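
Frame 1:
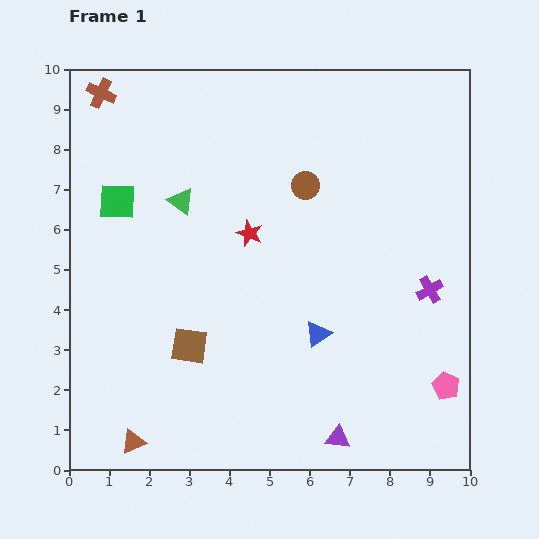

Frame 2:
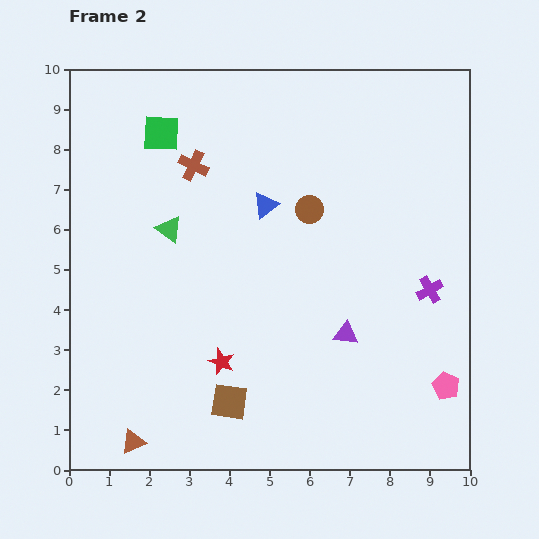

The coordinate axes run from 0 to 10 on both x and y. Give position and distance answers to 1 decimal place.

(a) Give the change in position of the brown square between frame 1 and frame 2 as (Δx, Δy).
(1.0, -1.4)

The brown square was at (3.0, 3.1) in frame 1 and (4.0, 1.7) in frame 2.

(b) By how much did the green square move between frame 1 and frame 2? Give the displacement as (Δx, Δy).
(1.1, 1.7)

The green square was at (1.2, 6.7) in frame 1 and (2.3, 8.4) in frame 2.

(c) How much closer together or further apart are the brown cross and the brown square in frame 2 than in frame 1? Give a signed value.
-0.7

Distance in frame 1: 6.7. Distance in frame 2: 6.0.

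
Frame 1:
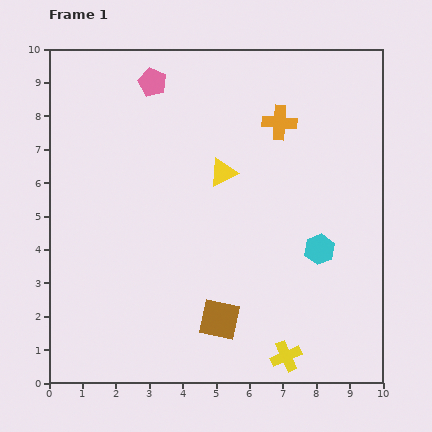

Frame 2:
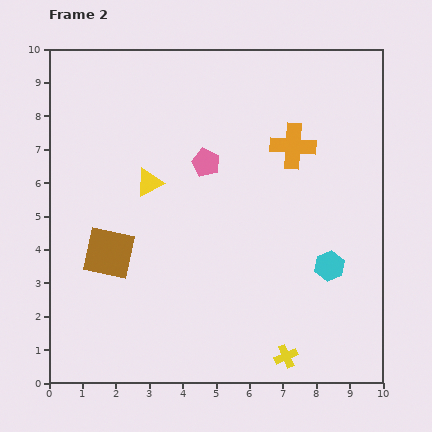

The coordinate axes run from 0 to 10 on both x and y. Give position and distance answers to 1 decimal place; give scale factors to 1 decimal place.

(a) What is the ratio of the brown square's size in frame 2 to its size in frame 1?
1.3×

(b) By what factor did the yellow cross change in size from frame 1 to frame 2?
0.8×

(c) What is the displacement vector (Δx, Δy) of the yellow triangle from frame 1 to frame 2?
(-2.2, -0.3)

The yellow triangle was at (5.2, 6.3) in frame 1 and (3.0, 6.0) in frame 2.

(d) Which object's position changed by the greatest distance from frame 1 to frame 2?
the brown square

(moved 3.9; next 2.9)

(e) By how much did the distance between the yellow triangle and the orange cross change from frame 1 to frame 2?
+2.1

Distance in frame 1: 2.3. Distance in frame 2: 4.4.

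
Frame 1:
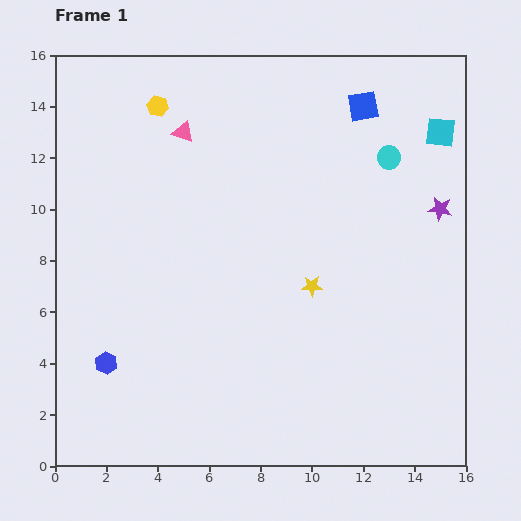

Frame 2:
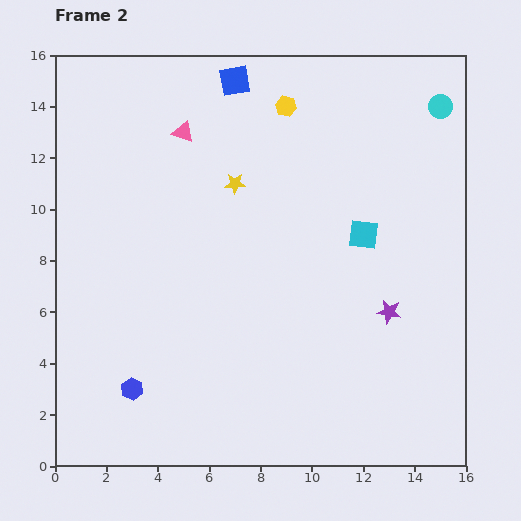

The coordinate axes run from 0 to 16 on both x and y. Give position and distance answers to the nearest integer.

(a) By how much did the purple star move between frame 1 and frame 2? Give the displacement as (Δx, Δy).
(-2, -4)

The purple star was at (15, 10) in frame 1 and (13, 6) in frame 2.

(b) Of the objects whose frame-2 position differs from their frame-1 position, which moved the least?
the blue hexagon

(moved 1)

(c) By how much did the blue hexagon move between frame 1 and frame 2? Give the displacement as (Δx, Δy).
(1, -1)

The blue hexagon was at (2, 4) in frame 1 and (3, 3) in frame 2.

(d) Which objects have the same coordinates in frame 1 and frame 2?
the pink triangle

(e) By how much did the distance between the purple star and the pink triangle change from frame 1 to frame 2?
+1

Distance in frame 1: 10. Distance in frame 2: 11.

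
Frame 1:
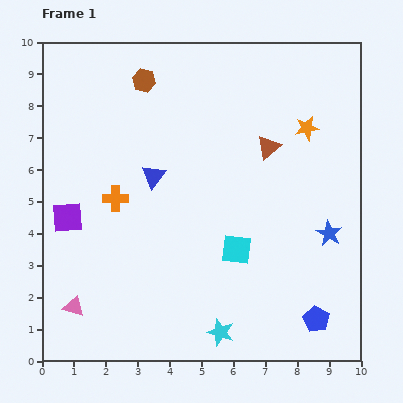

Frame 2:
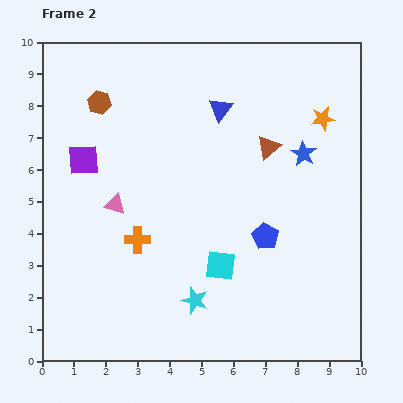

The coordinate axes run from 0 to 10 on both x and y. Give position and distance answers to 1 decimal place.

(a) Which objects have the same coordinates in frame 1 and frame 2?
the brown triangle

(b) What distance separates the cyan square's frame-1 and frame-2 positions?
0.7

The cyan square moved from (6.1, 3.5) to (5.6, 3.0), a distance of √(0.5² + 0.5²) ≈ 0.7.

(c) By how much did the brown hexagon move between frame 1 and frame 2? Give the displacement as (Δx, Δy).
(-1.4, -0.7)

The brown hexagon was at (3.2, 8.8) in frame 1 and (1.8, 8.1) in frame 2.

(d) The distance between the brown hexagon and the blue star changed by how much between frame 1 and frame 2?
-0.9

Distance in frame 1: 7.5. Distance in frame 2: 6.6.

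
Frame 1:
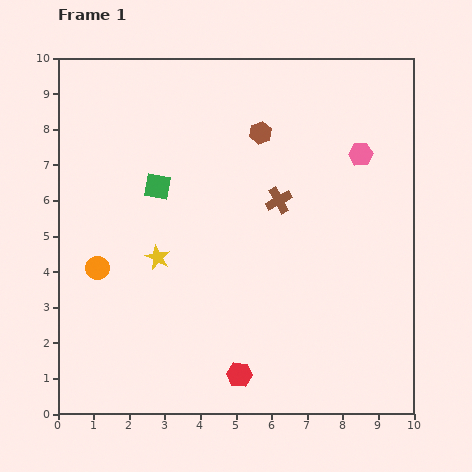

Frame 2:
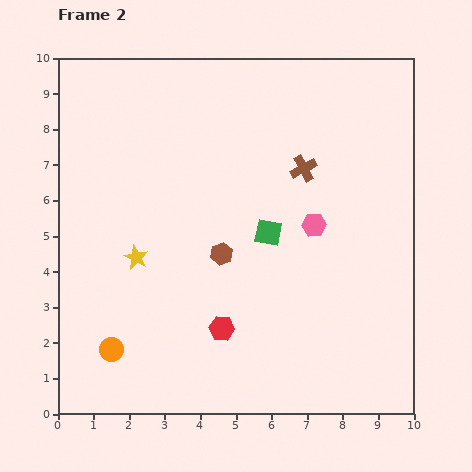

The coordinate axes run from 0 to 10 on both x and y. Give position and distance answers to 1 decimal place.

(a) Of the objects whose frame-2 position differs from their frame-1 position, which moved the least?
the yellow star

(moved 0.6)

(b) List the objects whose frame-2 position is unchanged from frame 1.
none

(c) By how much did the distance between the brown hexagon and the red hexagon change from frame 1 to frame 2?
-4.7

Distance in frame 1: 6.8. Distance in frame 2: 2.1.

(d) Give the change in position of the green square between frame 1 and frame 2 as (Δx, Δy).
(3.1, -1.3)

The green square was at (2.8, 6.4) in frame 1 and (5.9, 5.1) in frame 2.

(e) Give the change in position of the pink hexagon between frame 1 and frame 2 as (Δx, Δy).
(-1.3, -2.0)

The pink hexagon was at (8.5, 7.3) in frame 1 and (7.2, 5.3) in frame 2.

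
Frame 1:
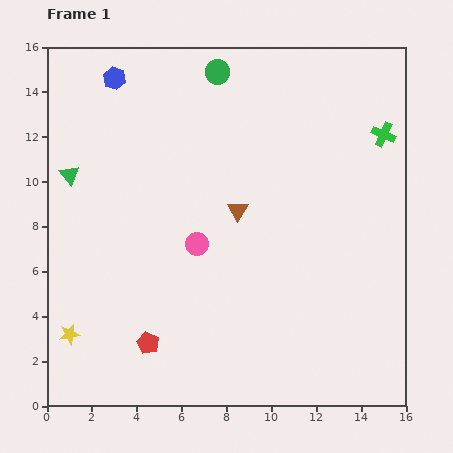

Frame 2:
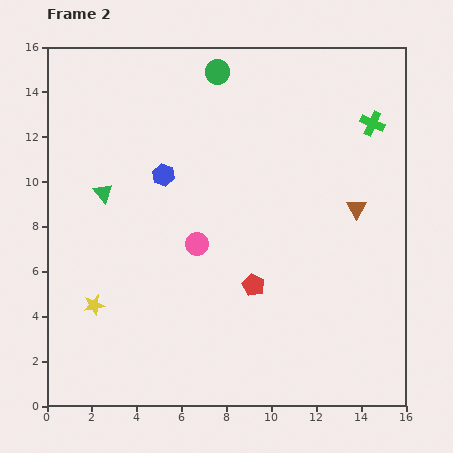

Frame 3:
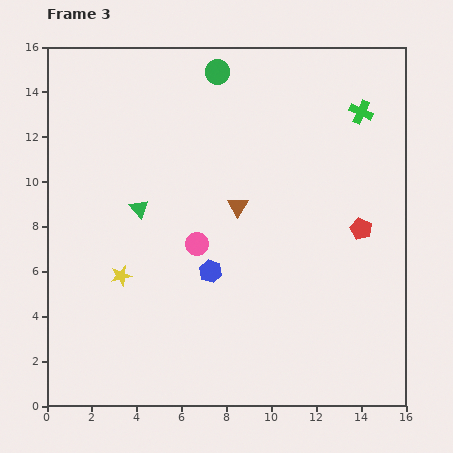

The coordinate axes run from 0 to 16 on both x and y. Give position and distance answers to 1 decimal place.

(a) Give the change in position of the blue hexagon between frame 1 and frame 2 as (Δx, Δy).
(2.2, -4.3)

The blue hexagon was at (3.0, 14.6) in frame 1 and (5.2, 10.3) in frame 2.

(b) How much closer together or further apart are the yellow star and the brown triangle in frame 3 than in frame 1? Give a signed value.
-3.2

Distance in frame 1: 9.3. Distance in frame 3: 6.1.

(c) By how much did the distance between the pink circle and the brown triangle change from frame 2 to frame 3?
-4.8

Distance in frame 2: 7.3. Distance in frame 3: 2.5.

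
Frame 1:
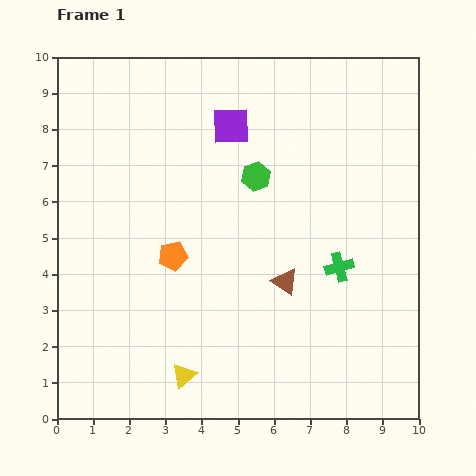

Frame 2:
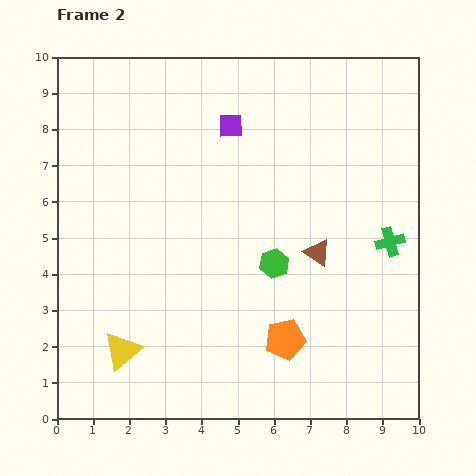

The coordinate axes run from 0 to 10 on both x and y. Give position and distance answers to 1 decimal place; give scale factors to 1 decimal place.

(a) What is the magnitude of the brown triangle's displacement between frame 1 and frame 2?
1.2

The brown triangle moved from (6.3, 3.8) to (7.2, 4.6), a distance of √(0.9² + 0.8²) ≈ 1.2.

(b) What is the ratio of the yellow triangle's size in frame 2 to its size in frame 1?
1.5×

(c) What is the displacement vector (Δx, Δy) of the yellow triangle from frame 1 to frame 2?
(-1.7, 0.7)

The yellow triangle was at (3.5, 1.2) in frame 1 and (1.8, 1.9) in frame 2.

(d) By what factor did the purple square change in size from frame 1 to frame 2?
0.7×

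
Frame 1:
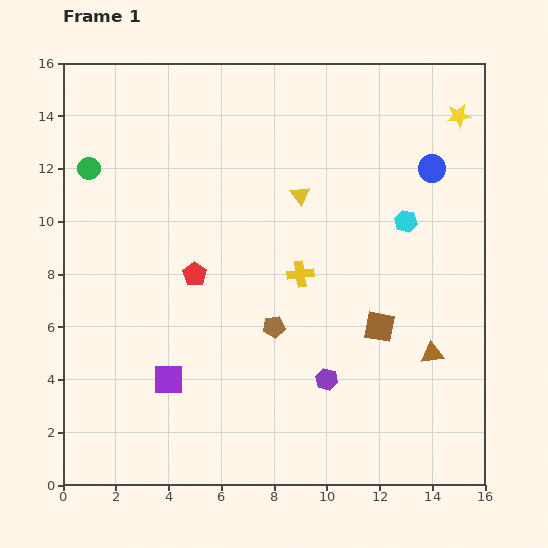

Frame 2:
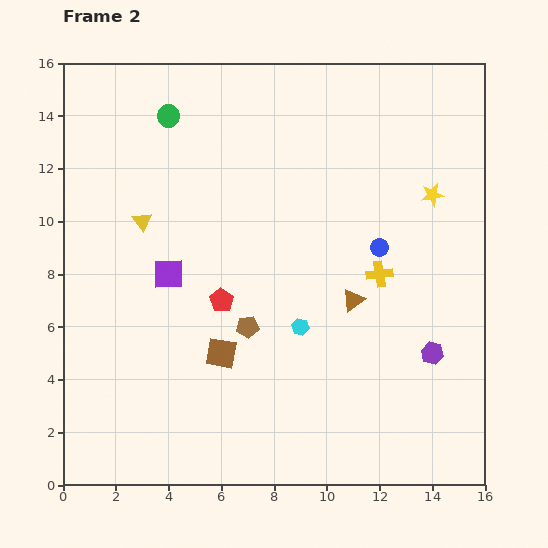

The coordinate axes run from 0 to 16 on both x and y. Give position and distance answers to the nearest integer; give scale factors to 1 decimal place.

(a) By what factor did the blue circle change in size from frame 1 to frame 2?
0.6×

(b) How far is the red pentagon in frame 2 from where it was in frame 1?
1

The red pentagon moved from (5, 8) to (6, 7), a distance of √(1² + 1²) ≈ 1.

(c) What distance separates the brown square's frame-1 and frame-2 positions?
6

The brown square moved from (12, 6) to (6, 5), a distance of √(6² + 1²) ≈ 6.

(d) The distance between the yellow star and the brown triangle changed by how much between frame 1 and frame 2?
-4

Distance in frame 1: 9. Distance in frame 2: 5.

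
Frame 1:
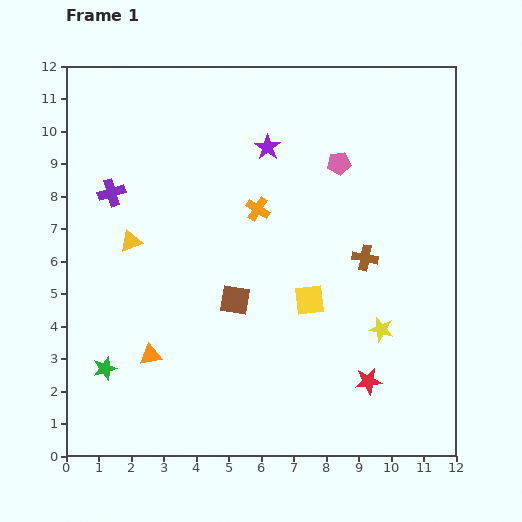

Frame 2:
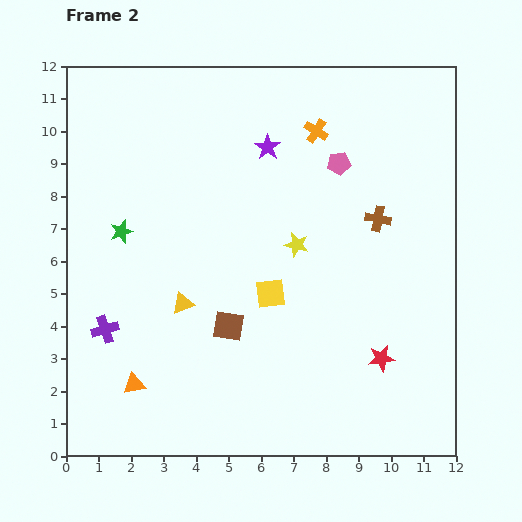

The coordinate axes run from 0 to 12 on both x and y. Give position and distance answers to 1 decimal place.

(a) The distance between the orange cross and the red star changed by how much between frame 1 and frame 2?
+1.0

Distance in frame 1: 6.3. Distance in frame 2: 7.3.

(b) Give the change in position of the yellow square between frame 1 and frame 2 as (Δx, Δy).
(-1.2, 0.2)

The yellow square was at (7.5, 4.8) in frame 1 and (6.3, 5.0) in frame 2.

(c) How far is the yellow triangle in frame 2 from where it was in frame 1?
2.5

The yellow triangle moved from (2.0, 6.6) to (3.6, 4.7), a distance of √(1.6² + 1.9²) ≈ 2.5.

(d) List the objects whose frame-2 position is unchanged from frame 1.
the pink pentagon, the purple star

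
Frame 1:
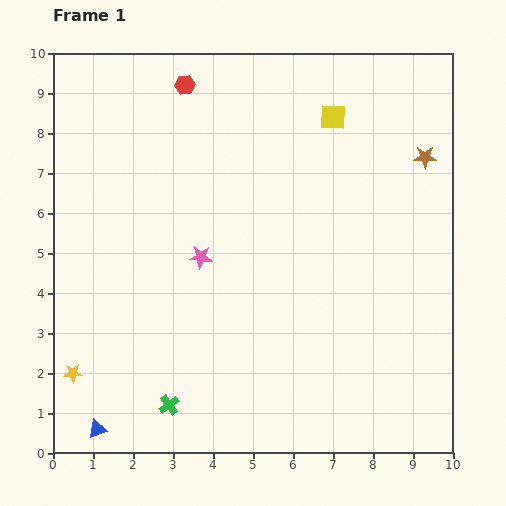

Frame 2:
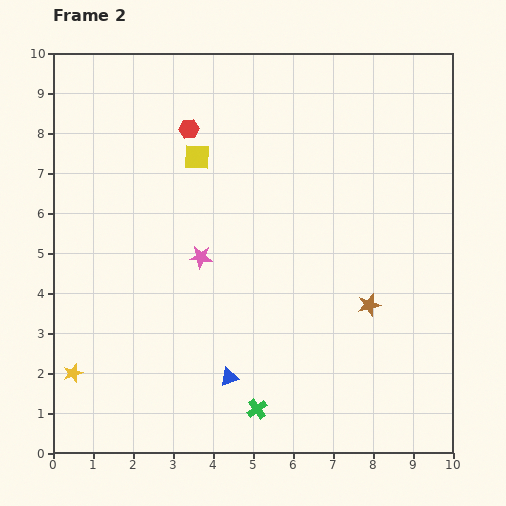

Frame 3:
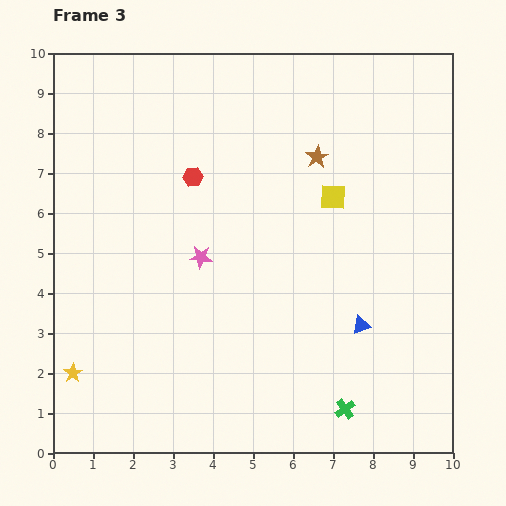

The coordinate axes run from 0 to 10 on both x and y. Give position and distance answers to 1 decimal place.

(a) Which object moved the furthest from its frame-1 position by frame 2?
the brown star

(moved 4.0; next 3.5)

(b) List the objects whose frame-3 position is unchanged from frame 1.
the pink star, the yellow star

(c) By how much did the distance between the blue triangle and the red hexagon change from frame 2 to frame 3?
-0.7

Distance in frame 2: 6.3. Distance in frame 3: 5.6.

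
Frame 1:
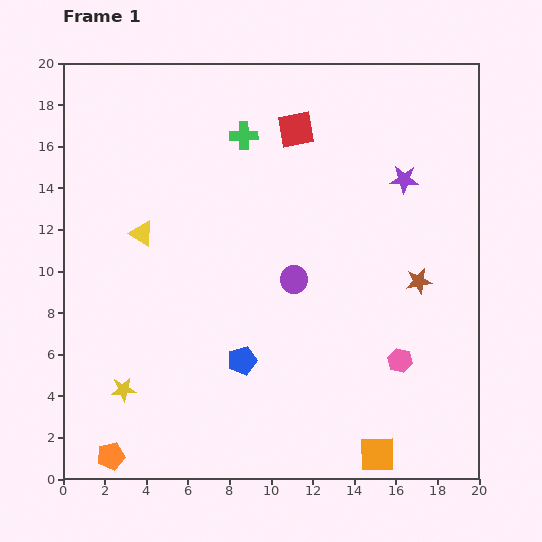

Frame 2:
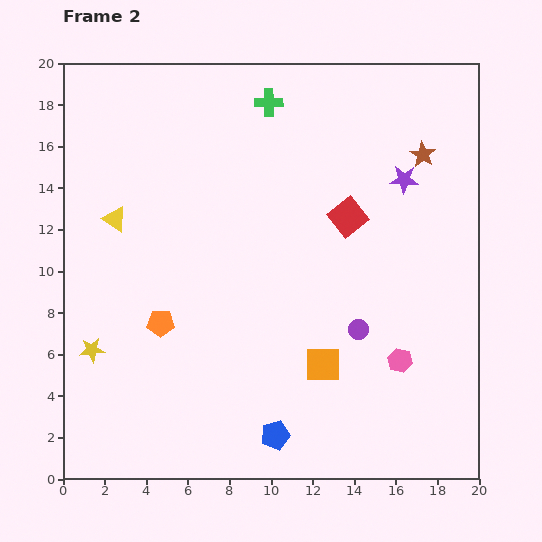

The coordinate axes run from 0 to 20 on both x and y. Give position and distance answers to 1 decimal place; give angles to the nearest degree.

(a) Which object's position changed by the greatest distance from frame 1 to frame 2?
the orange pentagon

(moved 6.8; next 6.1)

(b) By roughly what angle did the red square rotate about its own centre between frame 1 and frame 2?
28° counter-clockwise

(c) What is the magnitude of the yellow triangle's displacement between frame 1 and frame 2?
1.5

The yellow triangle moved from (3.8, 11.8) to (2.5, 12.5), a distance of √(1.3² + 0.7²) ≈ 1.5.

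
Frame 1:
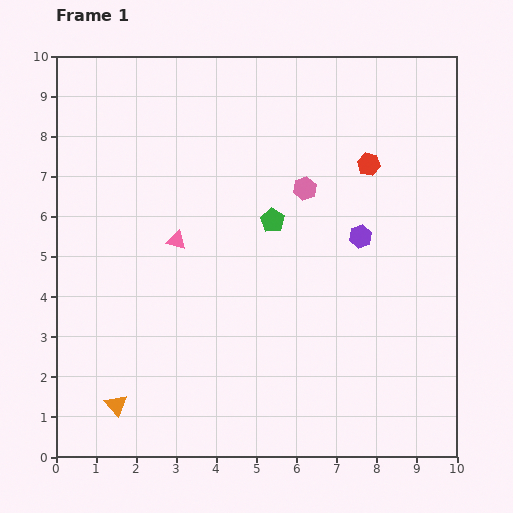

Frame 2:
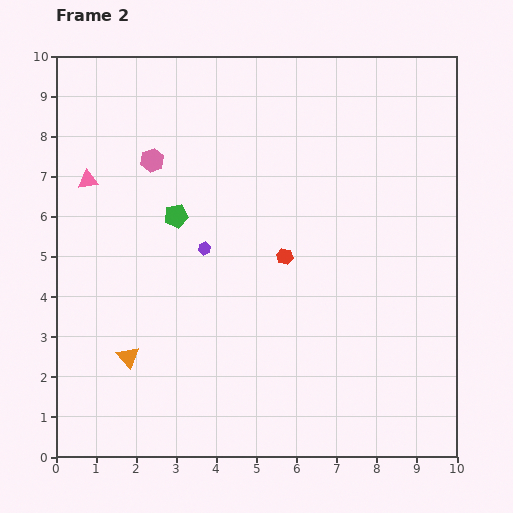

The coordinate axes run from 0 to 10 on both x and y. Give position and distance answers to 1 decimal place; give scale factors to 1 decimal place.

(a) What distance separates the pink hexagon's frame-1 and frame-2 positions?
3.9

The pink hexagon moved from (6.2, 6.7) to (2.4, 7.4), a distance of √(3.8² + 0.7²) ≈ 3.9.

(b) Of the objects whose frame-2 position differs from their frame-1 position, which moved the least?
the orange triangle

(moved 1.2)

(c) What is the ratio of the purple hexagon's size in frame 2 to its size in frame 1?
0.6×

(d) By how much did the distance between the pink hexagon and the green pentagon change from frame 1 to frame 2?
+0.4

Distance in frame 1: 1.1. Distance in frame 2: 1.5.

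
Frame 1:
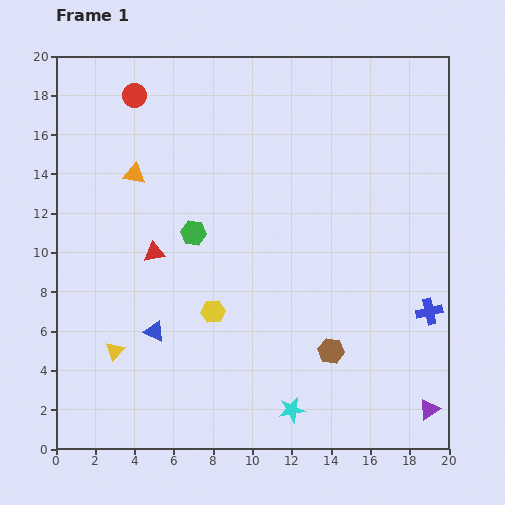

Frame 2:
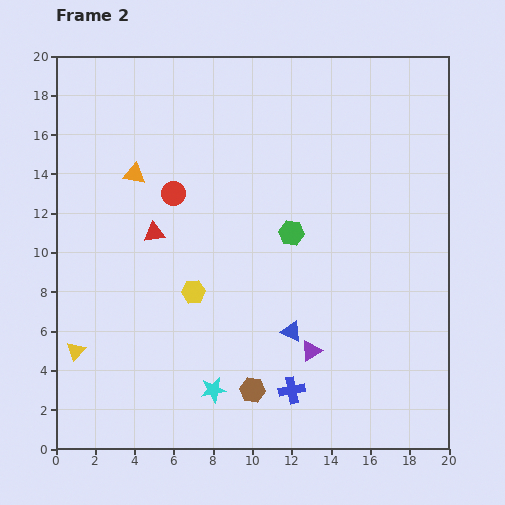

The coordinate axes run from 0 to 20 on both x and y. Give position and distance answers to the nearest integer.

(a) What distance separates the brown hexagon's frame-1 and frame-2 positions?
4

The brown hexagon moved from (14, 5) to (10, 3), a distance of √(4² + 2²) ≈ 4.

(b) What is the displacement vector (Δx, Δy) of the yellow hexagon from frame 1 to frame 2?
(-1, 1)

The yellow hexagon was at (8, 7) in frame 1 and (7, 8) in frame 2.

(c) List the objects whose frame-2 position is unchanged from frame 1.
the orange triangle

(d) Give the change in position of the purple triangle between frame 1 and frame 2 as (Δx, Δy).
(-6, 3)

The purple triangle was at (19, 2) in frame 1 and (13, 5) in frame 2.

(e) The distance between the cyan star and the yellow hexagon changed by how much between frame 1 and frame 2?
-1

Distance in frame 1: 6. Distance in frame 2: 5.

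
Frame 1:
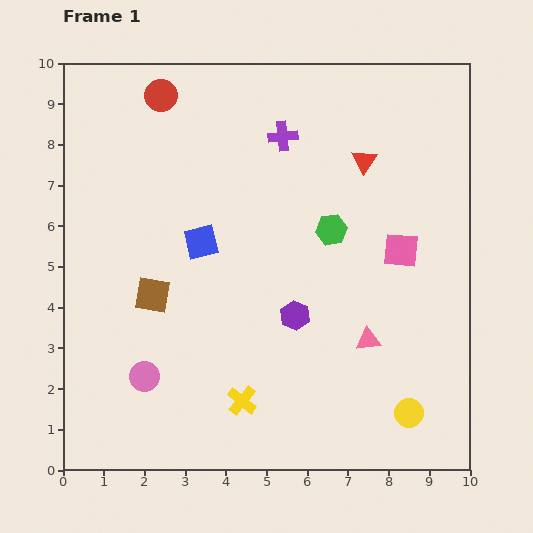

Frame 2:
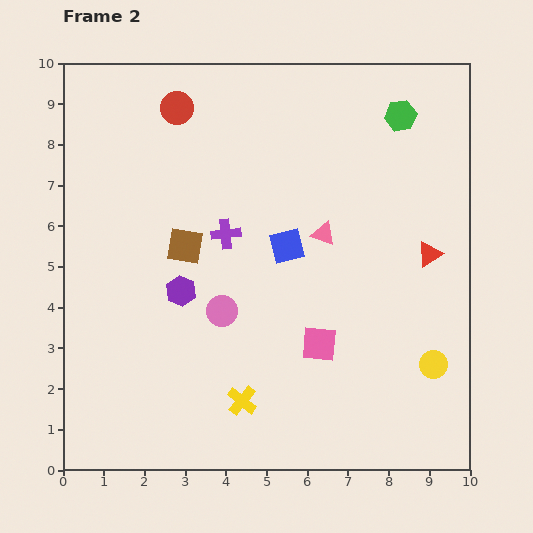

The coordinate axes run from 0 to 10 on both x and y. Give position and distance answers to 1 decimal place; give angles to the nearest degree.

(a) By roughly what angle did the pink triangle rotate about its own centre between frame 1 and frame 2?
24° clockwise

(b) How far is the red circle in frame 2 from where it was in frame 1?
0.5

The red circle moved from (2.4, 9.2) to (2.8, 8.9), a distance of √(0.4² + 0.3²) ≈ 0.5.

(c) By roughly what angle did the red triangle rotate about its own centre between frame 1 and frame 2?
24° clockwise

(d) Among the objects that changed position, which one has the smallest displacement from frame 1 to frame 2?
the red circle

(moved 0.5)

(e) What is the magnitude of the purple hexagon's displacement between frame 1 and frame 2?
2.9

The purple hexagon moved from (5.7, 3.8) to (2.9, 4.4), a distance of √(2.8² + 0.6²) ≈ 2.9.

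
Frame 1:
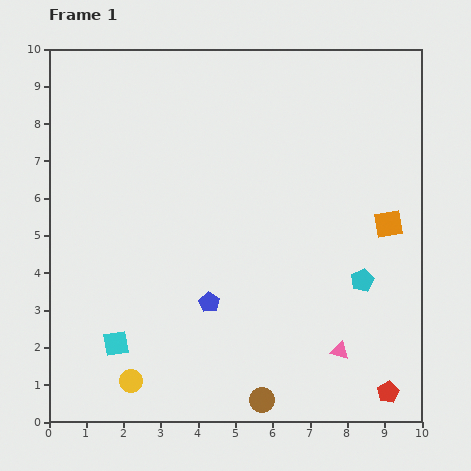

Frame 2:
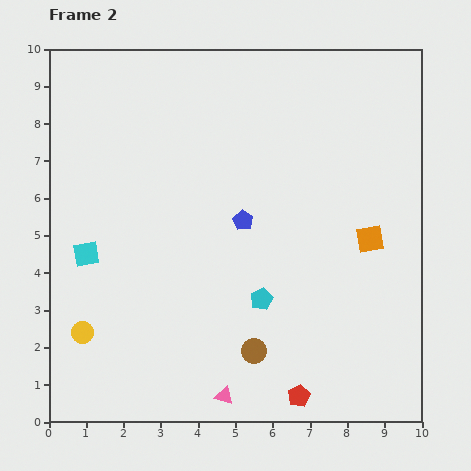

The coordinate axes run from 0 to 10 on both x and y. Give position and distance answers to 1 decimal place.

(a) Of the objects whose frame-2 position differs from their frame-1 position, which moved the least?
the orange square

(moved 0.6)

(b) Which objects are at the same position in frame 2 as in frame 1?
none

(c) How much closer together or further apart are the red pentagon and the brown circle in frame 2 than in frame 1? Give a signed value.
-1.7

Distance in frame 1: 3.4. Distance in frame 2: 1.7.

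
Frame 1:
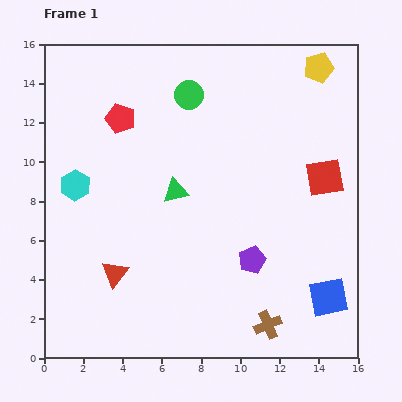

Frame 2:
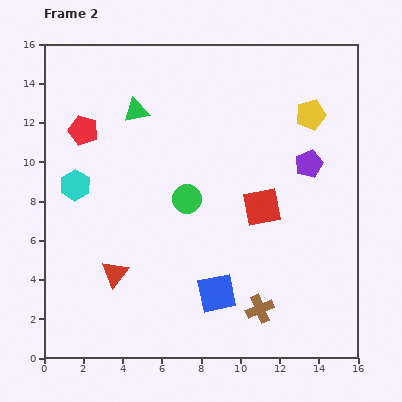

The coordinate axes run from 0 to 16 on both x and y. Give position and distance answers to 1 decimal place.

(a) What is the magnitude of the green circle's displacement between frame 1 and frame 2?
5.3

The green circle moved from (7.4, 13.4) to (7.3, 8.1), a distance of √(0.1² + 5.3²) ≈ 5.3.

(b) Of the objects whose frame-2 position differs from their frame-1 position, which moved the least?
the brown cross

(moved 0.9)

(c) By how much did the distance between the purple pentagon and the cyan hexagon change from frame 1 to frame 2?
+2.2

Distance in frame 1: 9.8. Distance in frame 2: 12.0.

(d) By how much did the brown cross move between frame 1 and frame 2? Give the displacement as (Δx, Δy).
(-0.4, 0.8)

The brown cross was at (11.4, 1.7) in frame 1 and (11.0, 2.5) in frame 2.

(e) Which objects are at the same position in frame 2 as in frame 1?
the red triangle, the cyan hexagon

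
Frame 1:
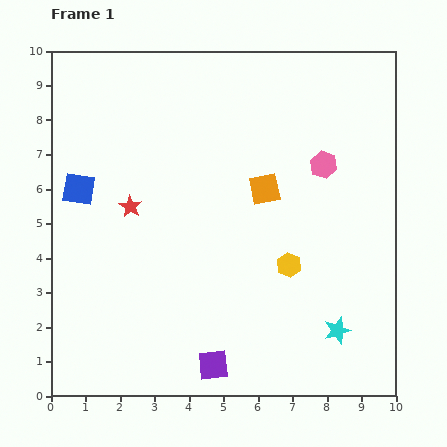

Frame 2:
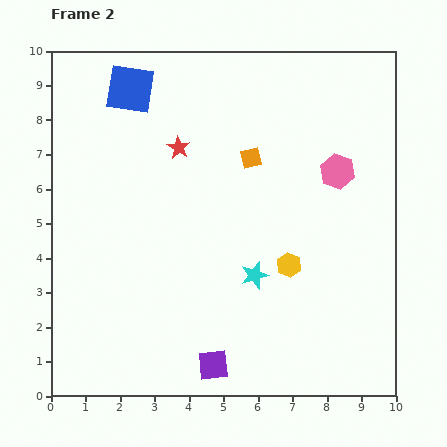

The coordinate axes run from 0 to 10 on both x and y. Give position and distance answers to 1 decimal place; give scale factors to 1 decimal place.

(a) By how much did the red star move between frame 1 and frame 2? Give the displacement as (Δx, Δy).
(1.4, 1.7)

The red star was at (2.3, 5.5) in frame 1 and (3.7, 7.2) in frame 2.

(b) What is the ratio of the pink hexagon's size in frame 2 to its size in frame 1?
1.3×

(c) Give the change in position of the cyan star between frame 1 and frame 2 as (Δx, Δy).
(-2.4, 1.6)

The cyan star was at (8.3, 1.9) in frame 1 and (5.9, 3.5) in frame 2.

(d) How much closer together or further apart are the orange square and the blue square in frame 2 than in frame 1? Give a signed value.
-1.4

Distance in frame 1: 5.4. Distance in frame 2: 4.0.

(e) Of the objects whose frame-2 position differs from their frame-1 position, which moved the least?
the pink hexagon

(moved 0.4)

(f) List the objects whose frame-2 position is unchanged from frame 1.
the purple square, the yellow hexagon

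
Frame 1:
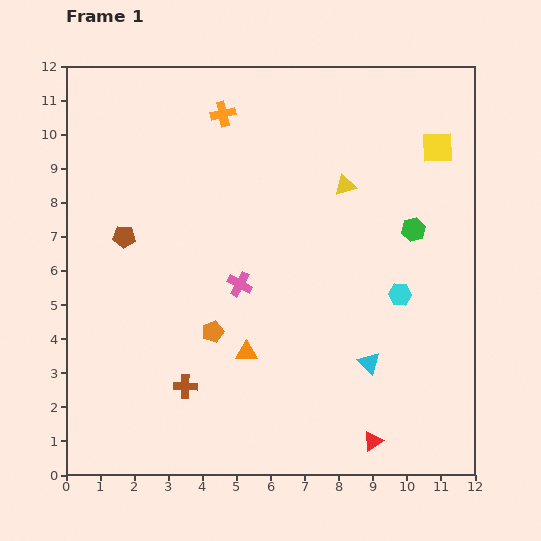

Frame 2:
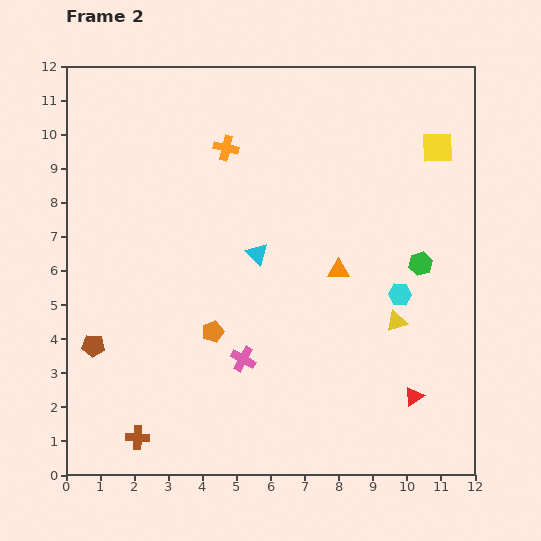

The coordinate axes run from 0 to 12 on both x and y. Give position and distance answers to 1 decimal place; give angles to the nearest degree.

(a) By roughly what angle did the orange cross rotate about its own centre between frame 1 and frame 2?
27° clockwise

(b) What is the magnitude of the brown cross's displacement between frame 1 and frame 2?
2.1

The brown cross moved from (3.5, 2.6) to (2.1, 1.1), a distance of √(1.4² + 1.5²) ≈ 2.1.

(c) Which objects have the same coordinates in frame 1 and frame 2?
the cyan hexagon, the yellow square, the orange pentagon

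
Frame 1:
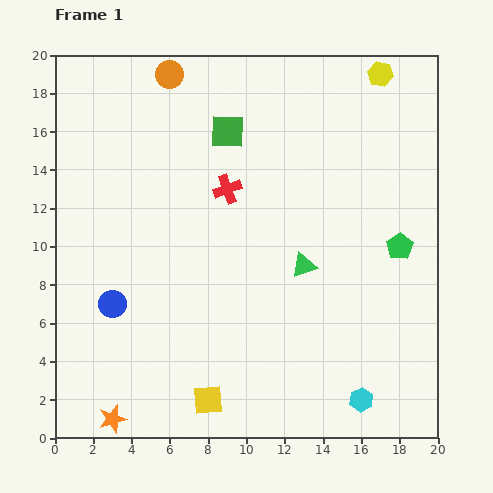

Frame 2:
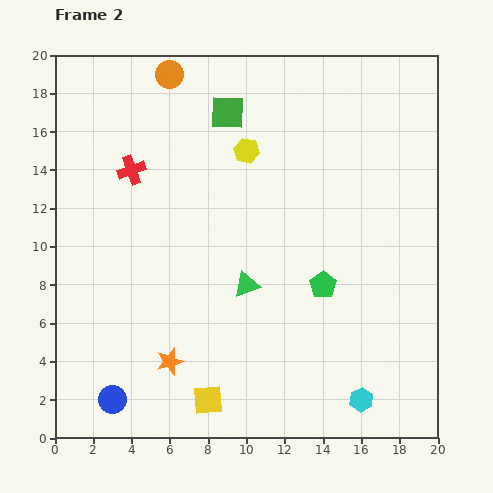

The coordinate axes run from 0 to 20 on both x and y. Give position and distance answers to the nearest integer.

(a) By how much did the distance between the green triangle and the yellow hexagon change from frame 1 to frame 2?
-4

Distance in frame 1: 11. Distance in frame 2: 7.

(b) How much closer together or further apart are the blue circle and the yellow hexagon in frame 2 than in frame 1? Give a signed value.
-3

Distance in frame 1: 18. Distance in frame 2: 15.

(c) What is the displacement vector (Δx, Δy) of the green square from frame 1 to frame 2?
(0, 1)

The green square was at (9, 16) in frame 1 and (9, 17) in frame 2.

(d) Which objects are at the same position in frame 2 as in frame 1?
the cyan hexagon, the yellow square, the orange circle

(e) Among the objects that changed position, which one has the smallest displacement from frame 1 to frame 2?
the green square

(moved 1)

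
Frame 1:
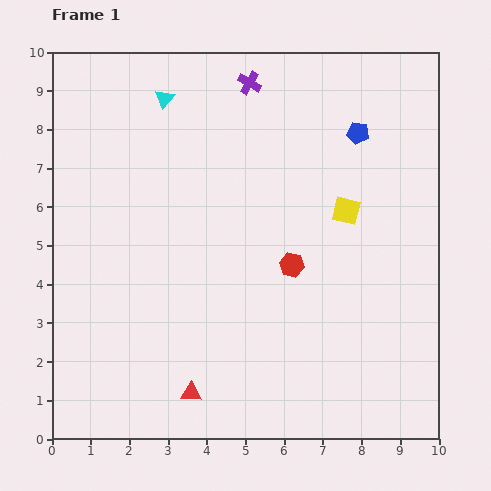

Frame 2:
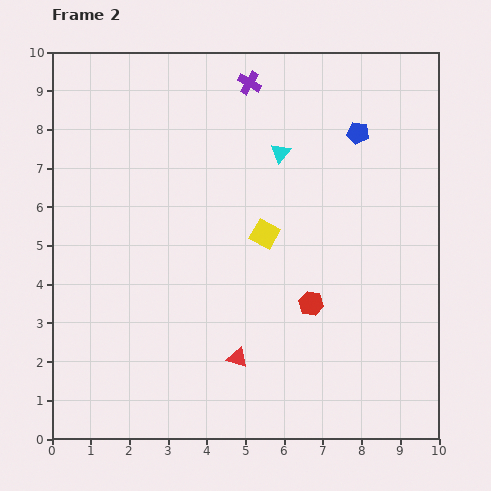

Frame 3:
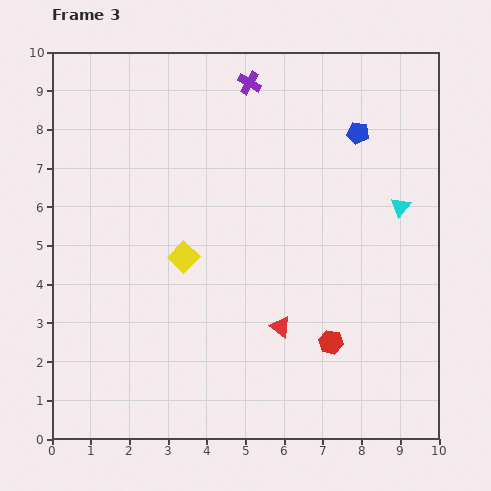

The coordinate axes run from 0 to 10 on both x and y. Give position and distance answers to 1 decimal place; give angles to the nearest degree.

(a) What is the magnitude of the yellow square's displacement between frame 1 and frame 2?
2.2

The yellow square moved from (7.6, 5.9) to (5.5, 5.3), a distance of √(2.1² + 0.6²) ≈ 2.2.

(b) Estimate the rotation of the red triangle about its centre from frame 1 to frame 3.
34° clockwise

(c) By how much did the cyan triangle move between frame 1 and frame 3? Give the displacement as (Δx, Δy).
(6.1, -2.8)

The cyan triangle was at (2.9, 8.8) in frame 1 and (9.0, 6.0) in frame 3.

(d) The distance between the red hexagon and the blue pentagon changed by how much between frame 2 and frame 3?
+0.8

Distance in frame 2: 4.6. Distance in frame 3: 5.4.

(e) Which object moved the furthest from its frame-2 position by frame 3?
the cyan triangle

(moved 3.4; next 2.2)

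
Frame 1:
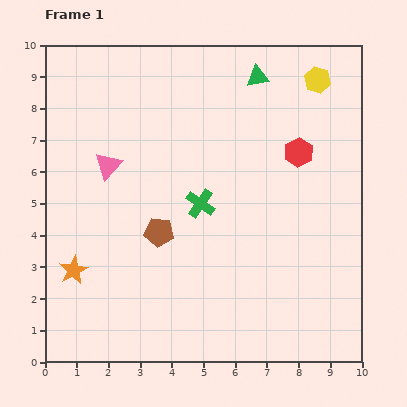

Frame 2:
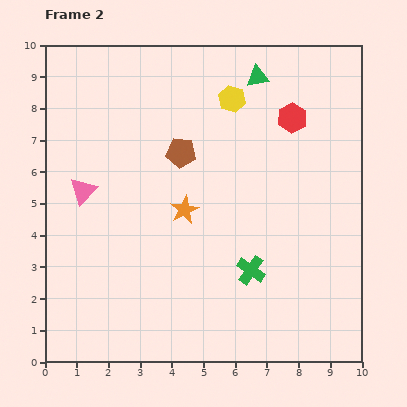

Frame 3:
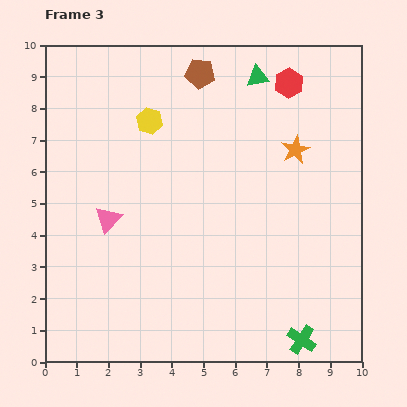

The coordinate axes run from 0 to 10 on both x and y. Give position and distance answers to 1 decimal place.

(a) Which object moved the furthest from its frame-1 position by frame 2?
the orange star

(moved 4.0; next 2.8)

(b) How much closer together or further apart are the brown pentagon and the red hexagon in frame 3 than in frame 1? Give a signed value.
-2.3

Distance in frame 1: 5.1. Distance in frame 3: 2.8.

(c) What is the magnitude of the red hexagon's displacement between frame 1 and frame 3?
2.2

The red hexagon moved from (8.0, 6.6) to (7.7, 8.8), a distance of √(0.3² + 2.2²) ≈ 2.2.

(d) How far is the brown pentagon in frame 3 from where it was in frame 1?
5.2

The brown pentagon moved from (3.6, 4.1) to (4.9, 9.1), a distance of √(1.3² + 5.0²) ≈ 5.2.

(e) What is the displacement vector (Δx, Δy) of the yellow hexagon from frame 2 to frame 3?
(-2.6, -0.7)

The yellow hexagon was at (5.9, 8.3) in frame 2 and (3.3, 7.6) in frame 3.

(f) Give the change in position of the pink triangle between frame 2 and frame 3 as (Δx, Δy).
(0.8, -0.9)

The pink triangle was at (1.2, 5.4) in frame 2 and (2.0, 4.5) in frame 3.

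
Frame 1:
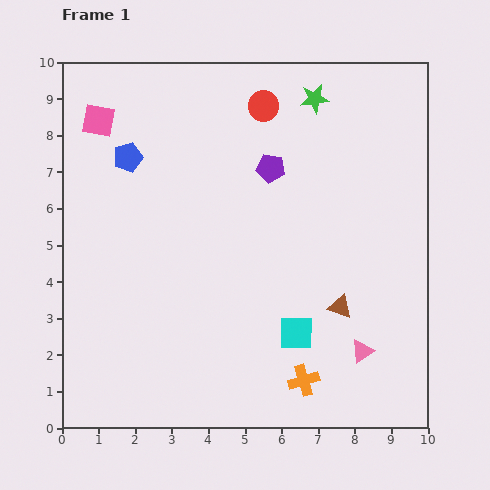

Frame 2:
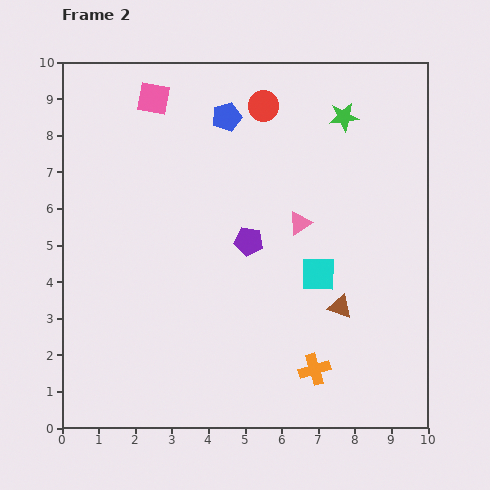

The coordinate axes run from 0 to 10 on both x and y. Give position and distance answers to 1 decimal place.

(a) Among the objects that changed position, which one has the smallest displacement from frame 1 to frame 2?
the orange cross

(moved 0.4)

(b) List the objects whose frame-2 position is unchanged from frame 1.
the red circle, the brown triangle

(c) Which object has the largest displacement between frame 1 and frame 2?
the pink triangle

(moved 3.9; next 2.9)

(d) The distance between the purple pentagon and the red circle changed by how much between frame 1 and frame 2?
+2.0

Distance in frame 1: 1.7. Distance in frame 2: 3.7.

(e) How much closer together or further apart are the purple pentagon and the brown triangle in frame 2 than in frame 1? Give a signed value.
-1.1

Distance in frame 1: 4.2. Distance in frame 2: 3.1.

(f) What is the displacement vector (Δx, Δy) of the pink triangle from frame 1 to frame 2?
(-1.7, 3.5)

The pink triangle was at (8.2, 2.1) in frame 1 and (6.5, 5.6) in frame 2.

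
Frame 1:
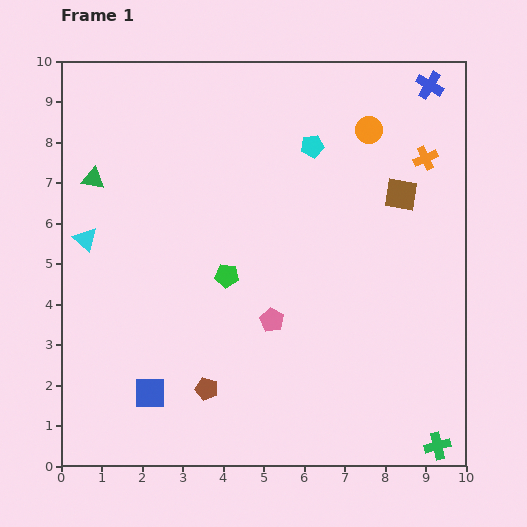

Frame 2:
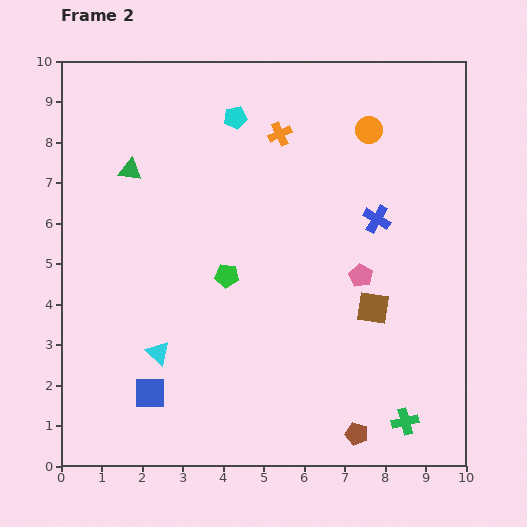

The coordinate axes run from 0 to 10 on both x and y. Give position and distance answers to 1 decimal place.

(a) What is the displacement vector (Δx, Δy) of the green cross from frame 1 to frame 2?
(-0.8, 0.6)

The green cross was at (9.3, 0.5) in frame 1 and (8.5, 1.1) in frame 2.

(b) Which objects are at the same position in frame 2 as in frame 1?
the orange circle, the blue square, the green pentagon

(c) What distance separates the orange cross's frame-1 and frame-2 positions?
3.6

The orange cross moved from (9.0, 7.6) to (5.4, 8.2), a distance of √(3.6² + 0.6²) ≈ 3.6.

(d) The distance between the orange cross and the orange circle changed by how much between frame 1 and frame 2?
+0.6

Distance in frame 1: 1.6. Distance in frame 2: 2.2.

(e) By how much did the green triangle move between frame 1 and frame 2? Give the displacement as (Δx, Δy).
(0.9, 0.2)

The green triangle was at (0.8, 7.1) in frame 1 and (1.7, 7.3) in frame 2.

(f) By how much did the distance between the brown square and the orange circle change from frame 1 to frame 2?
+2.6

Distance in frame 1: 1.8. Distance in frame 2: 4.4.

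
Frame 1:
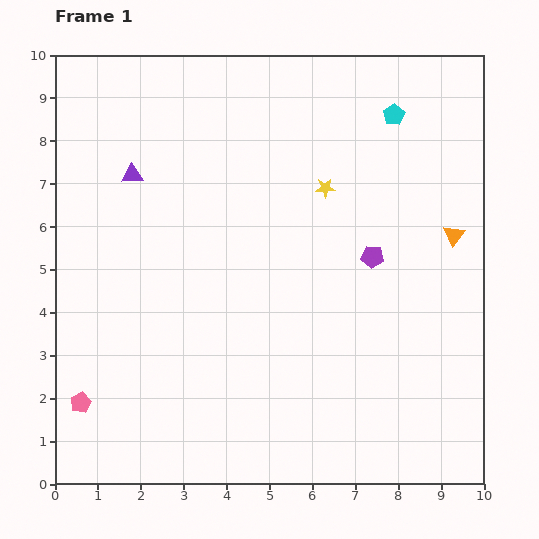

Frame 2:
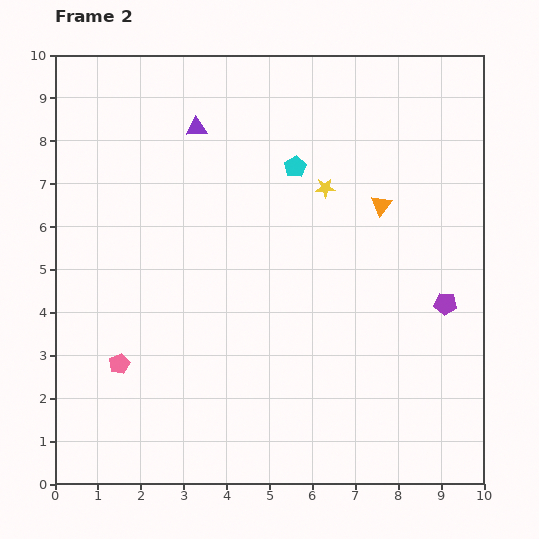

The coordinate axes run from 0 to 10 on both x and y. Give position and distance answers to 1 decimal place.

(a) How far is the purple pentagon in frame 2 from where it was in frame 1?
2.0

The purple pentagon moved from (7.4, 5.3) to (9.1, 4.2), a distance of √(1.7² + 1.1²) ≈ 2.0.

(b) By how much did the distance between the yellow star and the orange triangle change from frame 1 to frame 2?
-1.8

Distance in frame 1: 3.2. Distance in frame 2: 1.4.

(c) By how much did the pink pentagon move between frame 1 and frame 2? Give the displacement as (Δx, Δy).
(0.9, 0.9)

The pink pentagon was at (0.6, 1.9) in frame 1 and (1.5, 2.8) in frame 2.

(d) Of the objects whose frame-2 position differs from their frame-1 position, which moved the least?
the pink pentagon

(moved 1.3)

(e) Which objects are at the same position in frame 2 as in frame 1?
the yellow star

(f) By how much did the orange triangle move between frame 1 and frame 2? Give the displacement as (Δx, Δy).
(-1.7, 0.7)

The orange triangle was at (9.3, 5.8) in frame 1 and (7.6, 6.5) in frame 2.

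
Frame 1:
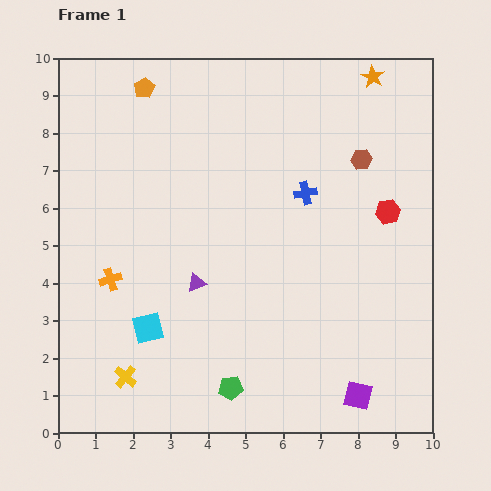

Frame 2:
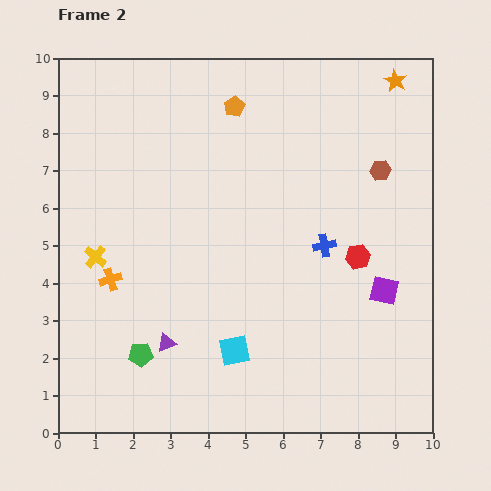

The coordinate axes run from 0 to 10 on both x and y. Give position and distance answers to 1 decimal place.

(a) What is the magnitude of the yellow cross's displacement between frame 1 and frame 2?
3.3

The yellow cross moved from (1.8, 1.5) to (1.0, 4.7), a distance of √(0.8² + 3.2²) ≈ 3.3.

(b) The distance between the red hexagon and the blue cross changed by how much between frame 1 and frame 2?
-1.4

Distance in frame 1: 2.3. Distance in frame 2: 0.9.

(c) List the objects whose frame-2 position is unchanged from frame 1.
the orange cross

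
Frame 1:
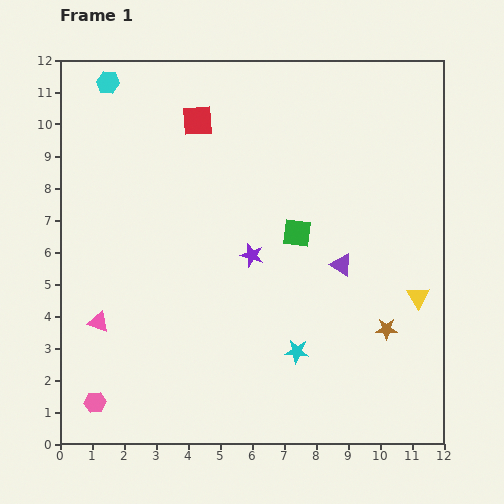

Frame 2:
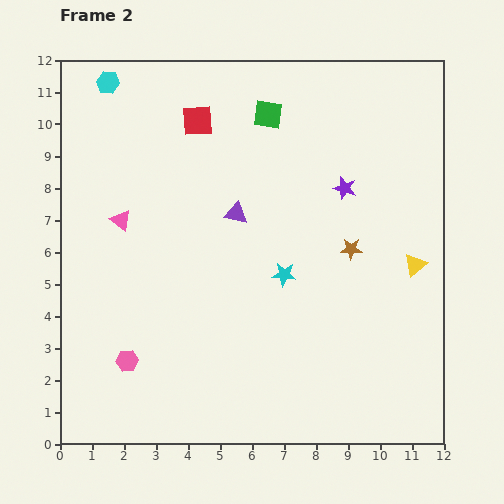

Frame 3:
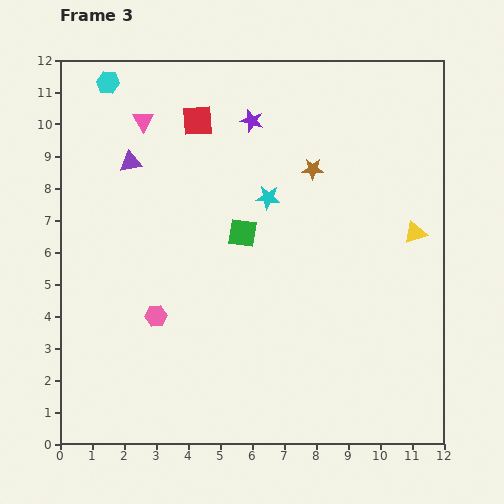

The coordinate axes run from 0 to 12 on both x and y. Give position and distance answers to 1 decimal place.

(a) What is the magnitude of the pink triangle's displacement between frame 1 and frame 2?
3.3

The pink triangle moved from (1.2, 3.8) to (1.9, 7.0), a distance of √(0.7² + 3.2²) ≈ 3.3.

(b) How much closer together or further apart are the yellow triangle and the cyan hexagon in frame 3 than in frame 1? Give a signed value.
-1.1

Distance in frame 1: 11.8. Distance in frame 3: 10.7.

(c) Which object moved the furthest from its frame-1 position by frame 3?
the purple triangle

(moved 7.3; next 6.5)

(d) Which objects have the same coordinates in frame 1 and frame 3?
the cyan hexagon, the red square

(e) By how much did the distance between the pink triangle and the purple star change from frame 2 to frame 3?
-3.7

Distance in frame 2: 7.1. Distance in frame 3: 3.4.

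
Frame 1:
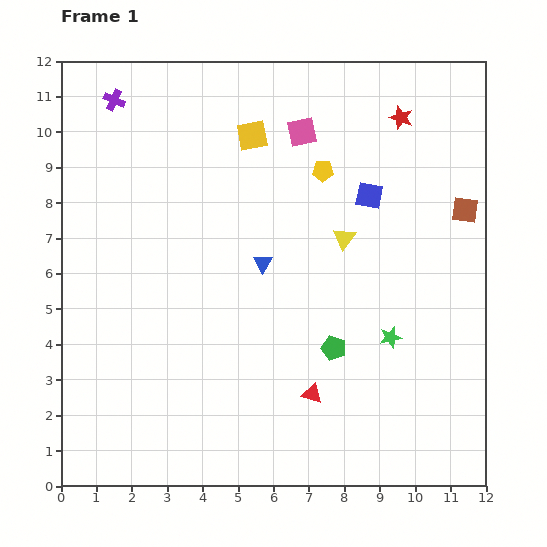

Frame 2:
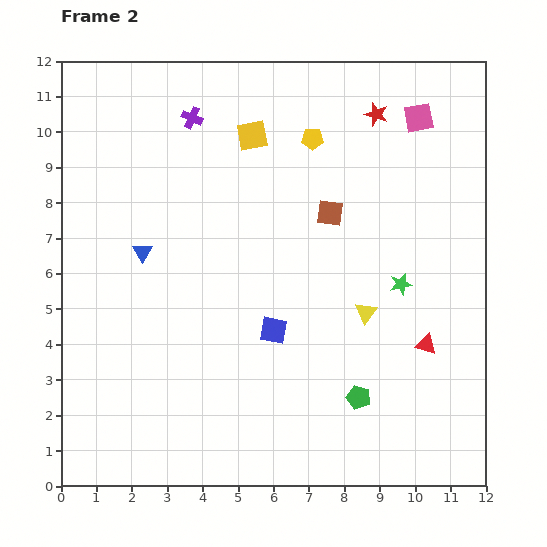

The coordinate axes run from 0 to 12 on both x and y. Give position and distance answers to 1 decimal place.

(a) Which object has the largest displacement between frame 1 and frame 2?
the blue square

(moved 4.7; next 3.8)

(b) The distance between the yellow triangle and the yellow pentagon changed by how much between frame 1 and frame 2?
+3.1

Distance in frame 1: 2.0. Distance in frame 2: 5.1.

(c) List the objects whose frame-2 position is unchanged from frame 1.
the yellow square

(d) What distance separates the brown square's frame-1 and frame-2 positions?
3.8

The brown square moved from (11.4, 7.8) to (7.6, 7.7), a distance of √(3.8² + 0.1²) ≈ 3.8.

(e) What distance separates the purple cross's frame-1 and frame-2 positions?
2.3

The purple cross moved from (1.5, 10.9) to (3.7, 10.4), a distance of √(2.2² + 0.5²) ≈ 2.3.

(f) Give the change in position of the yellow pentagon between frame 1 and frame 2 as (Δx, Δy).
(-0.3, 0.9)

The yellow pentagon was at (7.4, 8.9) in frame 1 and (7.1, 9.8) in frame 2.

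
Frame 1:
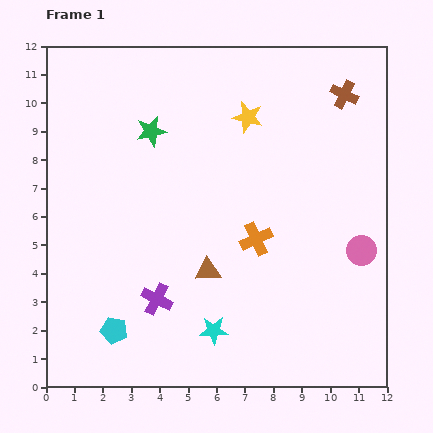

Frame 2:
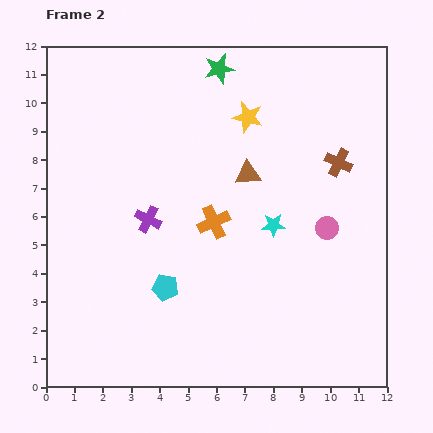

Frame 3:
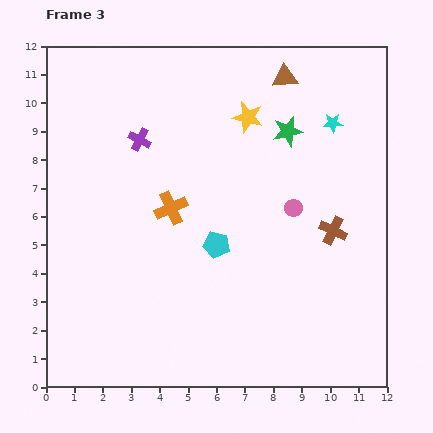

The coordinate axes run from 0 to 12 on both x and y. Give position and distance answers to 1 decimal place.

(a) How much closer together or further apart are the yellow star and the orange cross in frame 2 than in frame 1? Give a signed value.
-0.4

Distance in frame 1: 4.3. Distance in frame 2: 3.9.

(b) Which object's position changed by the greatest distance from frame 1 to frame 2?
the cyan star

(moved 4.3; next 3.7)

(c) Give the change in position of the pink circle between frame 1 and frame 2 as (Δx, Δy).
(-1.2, 0.8)

The pink circle was at (11.1, 4.8) in frame 1 and (9.9, 5.6) in frame 2.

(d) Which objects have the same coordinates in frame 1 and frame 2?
the yellow star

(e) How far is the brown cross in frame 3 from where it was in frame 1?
4.8

The brown cross moved from (10.5, 10.3) to (10.1, 5.5), a distance of √(0.4² + 4.8²) ≈ 4.8.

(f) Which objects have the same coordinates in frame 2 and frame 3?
the yellow star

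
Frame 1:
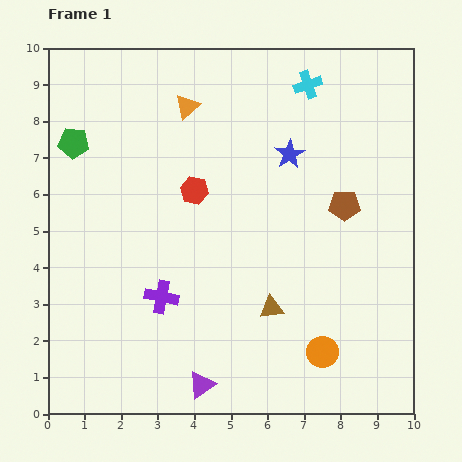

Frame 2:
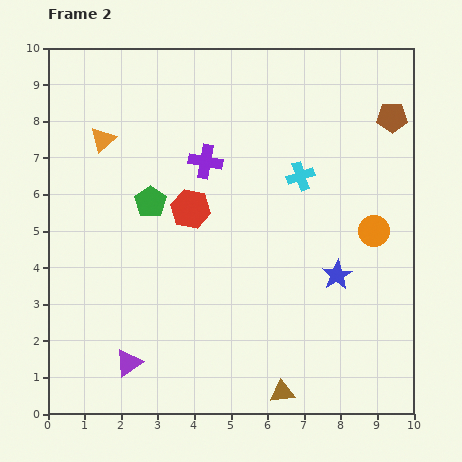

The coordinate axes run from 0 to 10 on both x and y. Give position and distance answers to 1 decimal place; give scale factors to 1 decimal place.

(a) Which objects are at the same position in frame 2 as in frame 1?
none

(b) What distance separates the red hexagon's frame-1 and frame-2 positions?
0.5

The red hexagon moved from (4.0, 6.1) to (3.9, 5.6), a distance of √(0.1² + 0.5²) ≈ 0.5.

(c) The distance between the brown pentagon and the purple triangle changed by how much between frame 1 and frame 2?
+3.5

Distance in frame 1: 6.3. Distance in frame 2: 9.8.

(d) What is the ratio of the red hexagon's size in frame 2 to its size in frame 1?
1.4×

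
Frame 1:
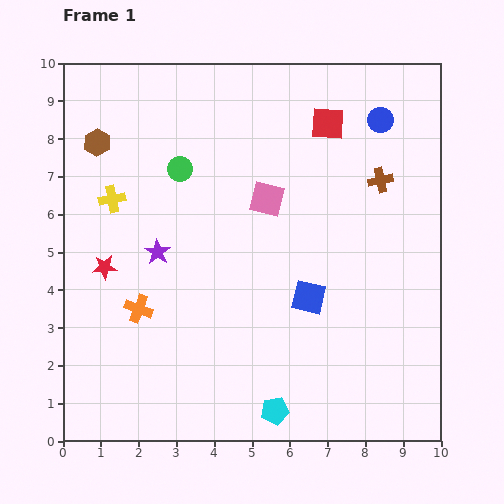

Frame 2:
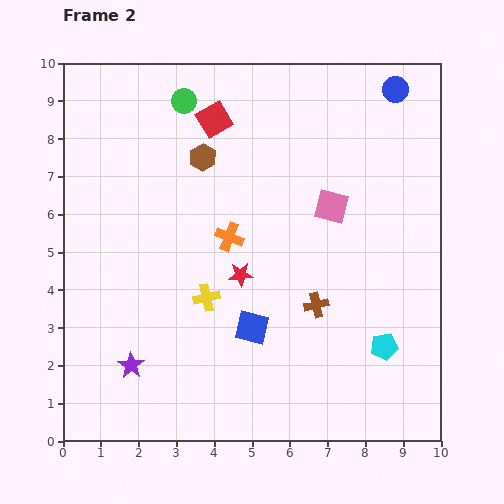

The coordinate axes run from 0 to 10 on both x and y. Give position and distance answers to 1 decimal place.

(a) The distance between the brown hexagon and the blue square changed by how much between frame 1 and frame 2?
-2.2

Distance in frame 1: 6.9. Distance in frame 2: 4.7.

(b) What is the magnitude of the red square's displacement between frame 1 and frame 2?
3.0

The red square moved from (7.0, 8.4) to (4.0, 8.5), a distance of √(3.0² + 0.1²) ≈ 3.0.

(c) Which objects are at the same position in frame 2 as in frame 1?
none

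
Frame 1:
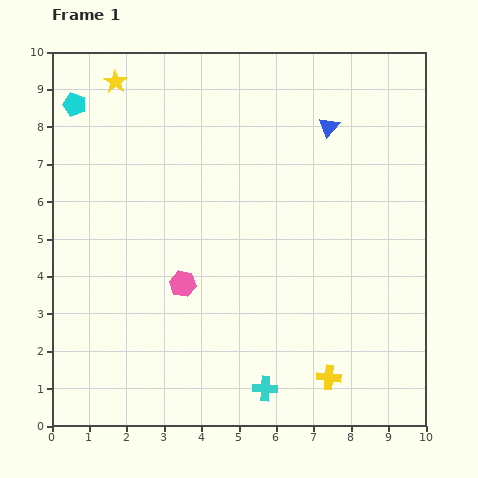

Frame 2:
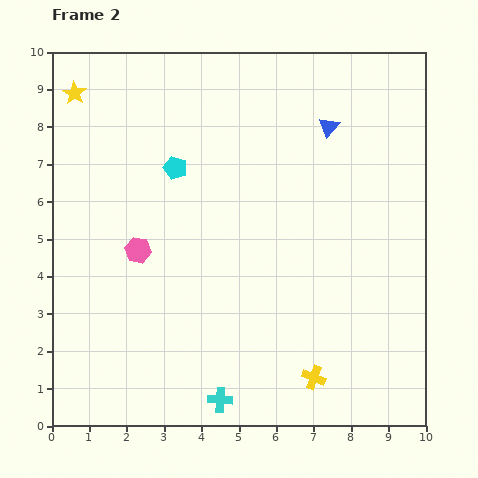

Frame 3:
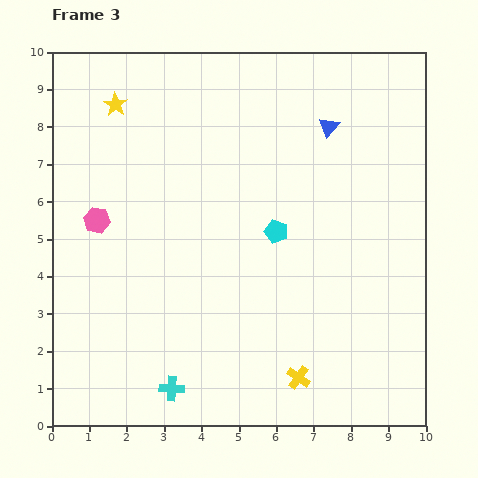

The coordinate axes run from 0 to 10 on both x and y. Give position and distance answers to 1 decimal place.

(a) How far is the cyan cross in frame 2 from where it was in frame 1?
1.2

The cyan cross moved from (5.7, 1.0) to (4.5, 0.7), a distance of √(1.2² + 0.3²) ≈ 1.2.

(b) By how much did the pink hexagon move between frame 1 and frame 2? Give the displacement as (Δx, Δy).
(-1.2, 0.9)

The pink hexagon was at (3.5, 3.8) in frame 1 and (2.3, 4.7) in frame 2.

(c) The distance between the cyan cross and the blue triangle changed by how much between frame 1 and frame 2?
+0.7

Distance in frame 1: 7.2. Distance in frame 2: 7.9.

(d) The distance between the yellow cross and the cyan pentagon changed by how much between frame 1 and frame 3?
-6.1

Distance in frame 1: 10.0. Distance in frame 3: 3.9.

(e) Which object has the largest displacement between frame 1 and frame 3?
the cyan pentagon

(moved 6.4; next 2.9)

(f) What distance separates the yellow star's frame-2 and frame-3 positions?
1.1

The yellow star moved from (0.6, 8.9) to (1.7, 8.6), a distance of √(1.1² + 0.3²) ≈ 1.1.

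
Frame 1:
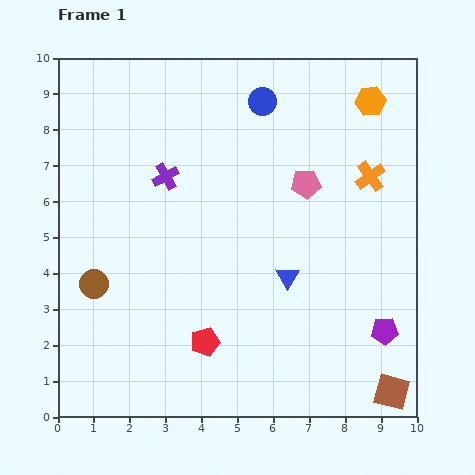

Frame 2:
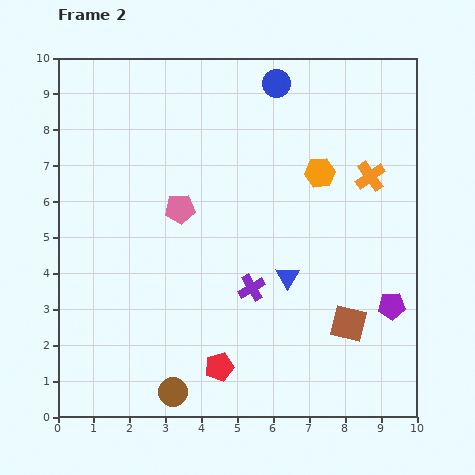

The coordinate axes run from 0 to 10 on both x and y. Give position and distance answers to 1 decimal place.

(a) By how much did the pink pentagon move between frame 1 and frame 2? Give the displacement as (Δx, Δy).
(-3.5, -0.7)

The pink pentagon was at (6.9, 6.5) in frame 1 and (3.4, 5.8) in frame 2.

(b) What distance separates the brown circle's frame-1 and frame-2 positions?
3.7

The brown circle moved from (1.0, 3.7) to (3.2, 0.7), a distance of √(2.2² + 3.0²) ≈ 3.7.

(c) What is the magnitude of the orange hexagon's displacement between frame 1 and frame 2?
2.4

The orange hexagon moved from (8.7, 8.8) to (7.3, 6.8), a distance of √(1.4² + 2.0²) ≈ 2.4.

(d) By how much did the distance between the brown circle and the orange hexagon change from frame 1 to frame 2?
-1.9

Distance in frame 1: 9.2. Distance in frame 2: 7.3.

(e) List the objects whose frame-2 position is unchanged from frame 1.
the blue triangle, the orange cross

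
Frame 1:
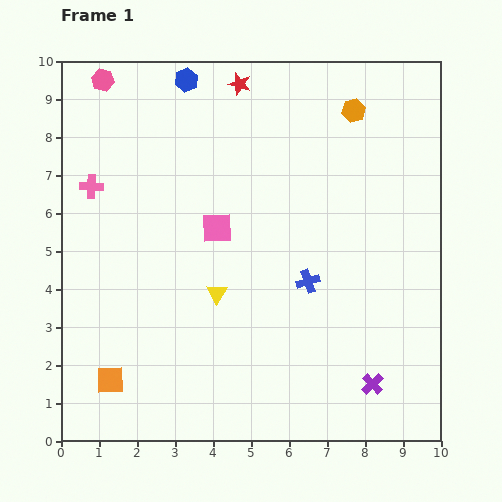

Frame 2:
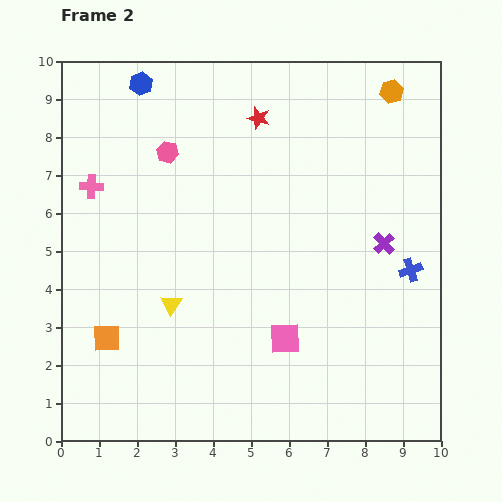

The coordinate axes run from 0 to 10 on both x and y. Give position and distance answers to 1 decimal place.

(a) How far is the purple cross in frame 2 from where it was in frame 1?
3.7

The purple cross moved from (8.2, 1.5) to (8.5, 5.2), a distance of √(0.3² + 3.7²) ≈ 3.7.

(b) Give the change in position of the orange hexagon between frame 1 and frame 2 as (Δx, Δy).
(1.0, 0.5)

The orange hexagon was at (7.7, 8.7) in frame 1 and (8.7, 9.2) in frame 2.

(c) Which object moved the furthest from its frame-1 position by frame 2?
the purple cross

(moved 3.7; next 3.4)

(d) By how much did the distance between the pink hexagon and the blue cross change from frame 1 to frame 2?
-0.5

Distance in frame 1: 7.6. Distance in frame 2: 7.1.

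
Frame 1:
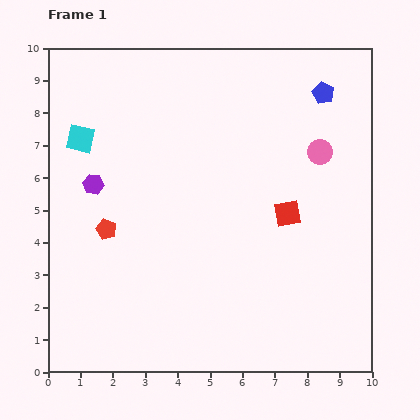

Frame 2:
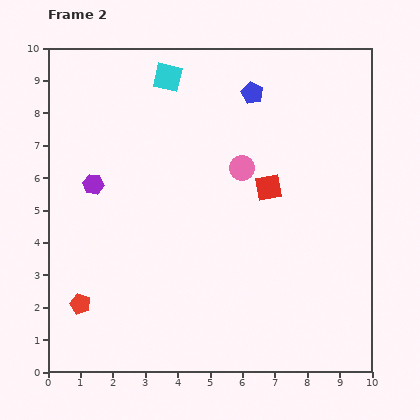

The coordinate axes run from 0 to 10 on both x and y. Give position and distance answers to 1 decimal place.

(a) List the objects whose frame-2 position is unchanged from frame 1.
the purple hexagon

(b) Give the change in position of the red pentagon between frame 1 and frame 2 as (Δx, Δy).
(-0.8, -2.3)

The red pentagon was at (1.8, 4.4) in frame 1 and (1.0, 2.1) in frame 2.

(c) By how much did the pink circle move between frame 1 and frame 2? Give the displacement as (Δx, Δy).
(-2.4, -0.5)

The pink circle was at (8.4, 6.8) in frame 1 and (6.0, 6.3) in frame 2.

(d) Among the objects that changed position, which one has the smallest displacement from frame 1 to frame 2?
the red square

(moved 1.0)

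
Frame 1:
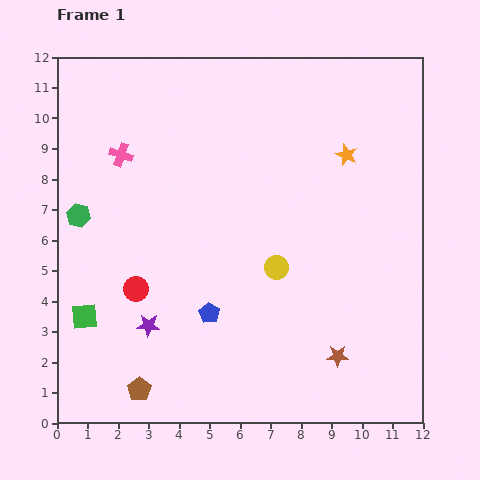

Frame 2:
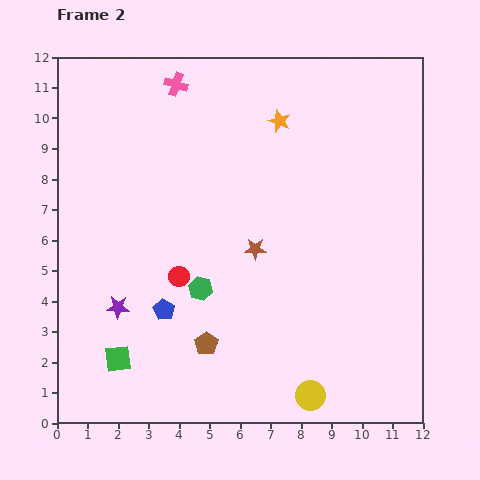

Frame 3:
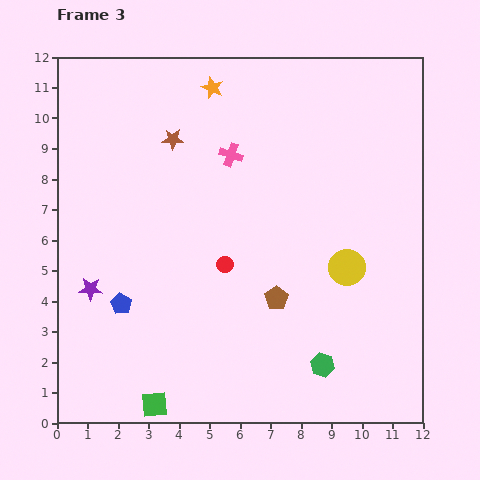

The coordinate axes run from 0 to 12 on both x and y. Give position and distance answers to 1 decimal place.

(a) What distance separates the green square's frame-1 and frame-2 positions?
1.8

The green square moved from (0.9, 3.5) to (2.0, 2.1), a distance of √(1.1² + 1.4²) ≈ 1.8.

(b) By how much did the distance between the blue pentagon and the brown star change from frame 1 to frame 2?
-0.8

Distance in frame 1: 4.4. Distance in frame 2: 3.6.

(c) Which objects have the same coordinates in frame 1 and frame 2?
none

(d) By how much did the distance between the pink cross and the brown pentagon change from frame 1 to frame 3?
-2.8

Distance in frame 1: 7.7. Distance in frame 3: 4.9.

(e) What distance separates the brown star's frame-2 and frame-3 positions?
4.5

The brown star moved from (6.5, 5.7) to (3.8, 9.3), a distance of √(2.7² + 3.6²) ≈ 4.5.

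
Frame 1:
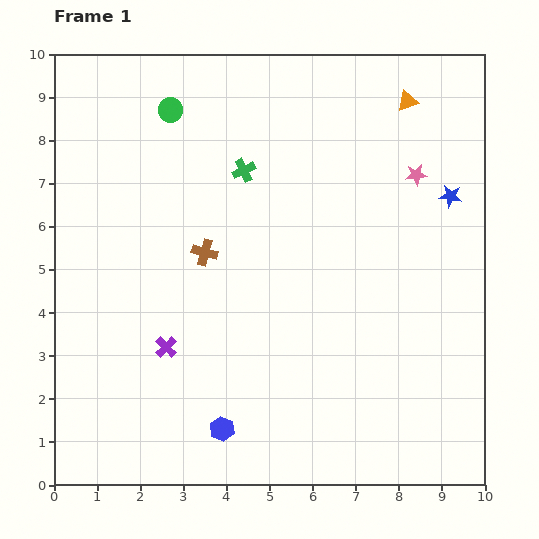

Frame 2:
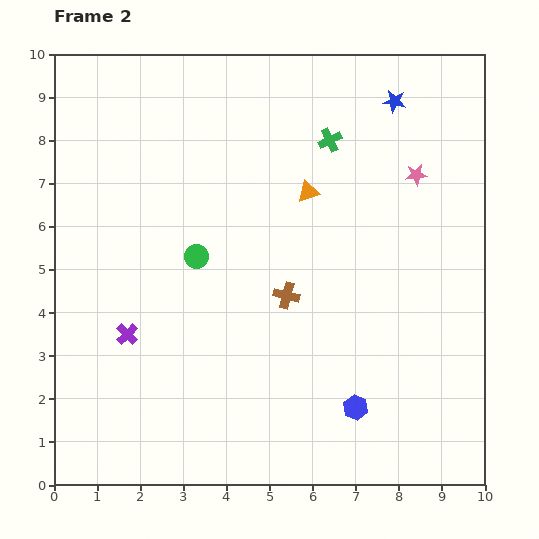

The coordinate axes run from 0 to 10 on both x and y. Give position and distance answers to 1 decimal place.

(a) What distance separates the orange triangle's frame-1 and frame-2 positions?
3.1

The orange triangle moved from (8.2, 8.9) to (5.9, 6.8), a distance of √(2.3² + 2.1²) ≈ 3.1.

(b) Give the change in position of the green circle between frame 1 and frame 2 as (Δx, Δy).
(0.6, -3.4)

The green circle was at (2.7, 8.7) in frame 1 and (3.3, 5.3) in frame 2.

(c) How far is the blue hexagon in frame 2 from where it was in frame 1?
3.1

The blue hexagon moved from (3.9, 1.3) to (7.0, 1.8), a distance of √(3.1² + 0.5²) ≈ 3.1.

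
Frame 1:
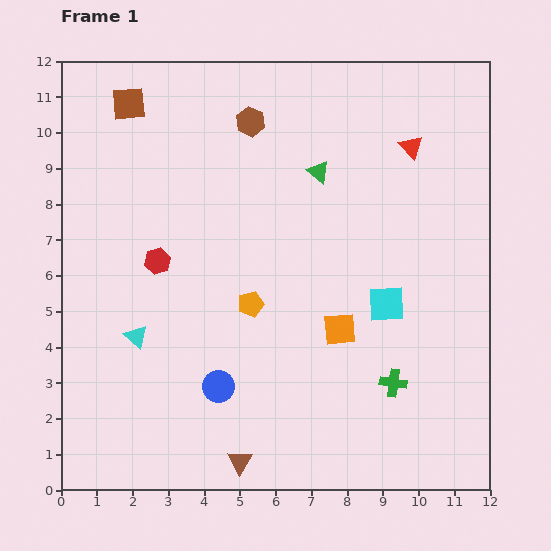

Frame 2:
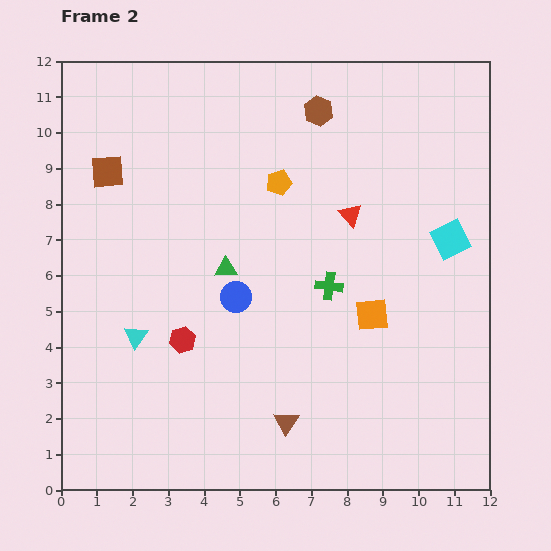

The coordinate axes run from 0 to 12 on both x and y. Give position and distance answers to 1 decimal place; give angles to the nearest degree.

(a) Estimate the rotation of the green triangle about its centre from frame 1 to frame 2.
40° counter-clockwise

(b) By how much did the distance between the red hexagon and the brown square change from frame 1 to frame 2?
+0.6

Distance in frame 1: 4.5. Distance in frame 2: 5.1.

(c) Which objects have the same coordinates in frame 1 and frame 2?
the cyan triangle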